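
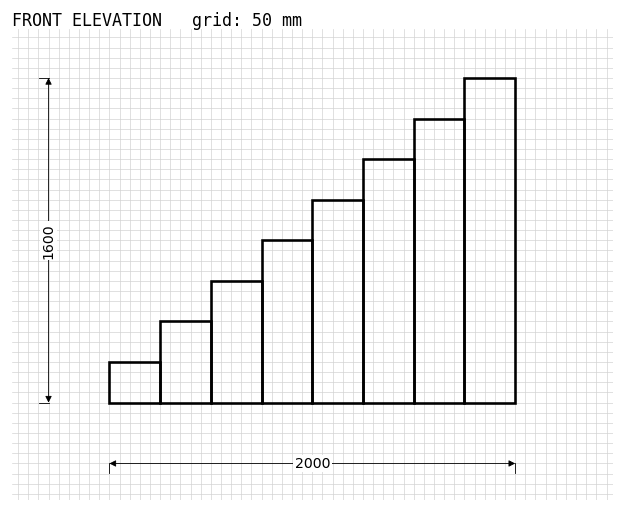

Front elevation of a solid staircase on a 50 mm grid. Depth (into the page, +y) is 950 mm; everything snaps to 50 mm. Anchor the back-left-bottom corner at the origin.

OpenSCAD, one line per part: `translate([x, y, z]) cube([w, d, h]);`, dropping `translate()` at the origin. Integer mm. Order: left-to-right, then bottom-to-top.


cube([250, 950, 200]);
translate([250, 0, 0]) cube([250, 950, 400]);
translate([500, 0, 0]) cube([250, 950, 600]);
translate([750, 0, 0]) cube([250, 950, 800]);
translate([1000, 0, 0]) cube([250, 950, 1000]);
translate([1250, 0, 0]) cube([250, 950, 1200]);
translate([1500, 0, 0]) cube([250, 950, 1400]);
translate([1750, 0, 0]) cube([250, 950, 1600]);


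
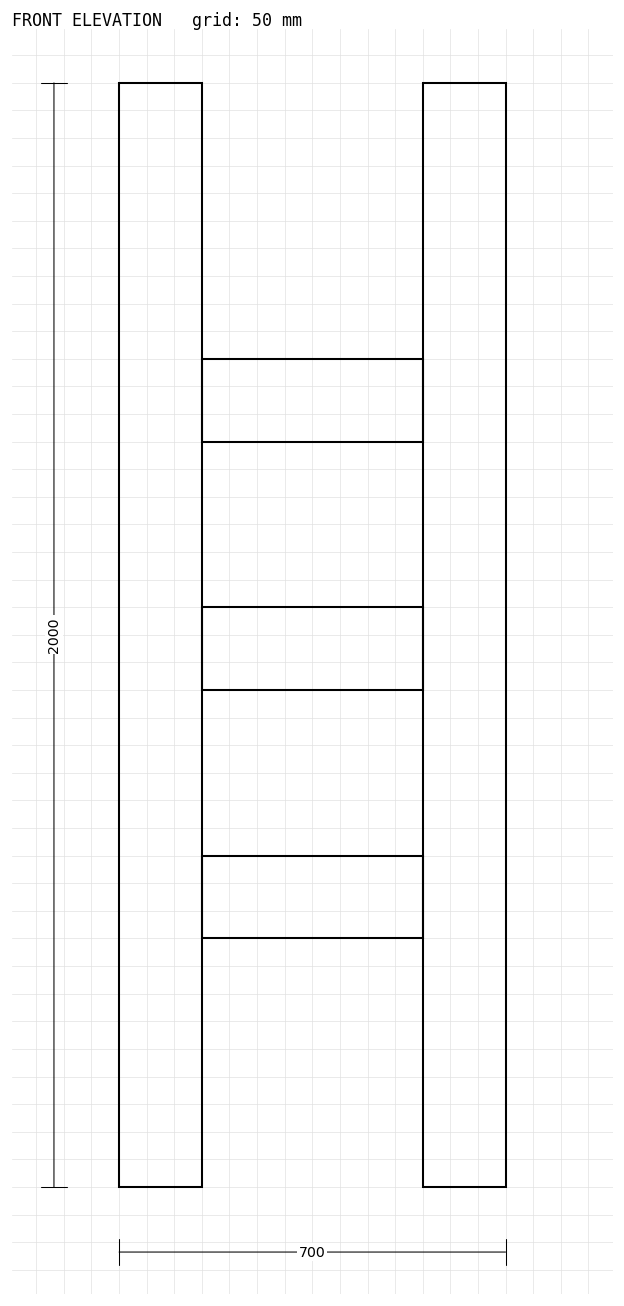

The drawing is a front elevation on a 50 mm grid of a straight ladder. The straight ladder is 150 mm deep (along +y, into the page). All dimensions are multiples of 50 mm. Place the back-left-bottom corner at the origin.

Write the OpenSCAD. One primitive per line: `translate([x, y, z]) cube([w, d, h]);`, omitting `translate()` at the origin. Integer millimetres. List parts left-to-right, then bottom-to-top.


cube([150, 150, 2000]);
translate([150, 0, 450]) cube([400, 150, 150]);
translate([150, 0, 900]) cube([400, 150, 150]);
translate([150, 0, 1350]) cube([400, 150, 150]);
translate([550, 0, 0]) cube([150, 150, 2000]);


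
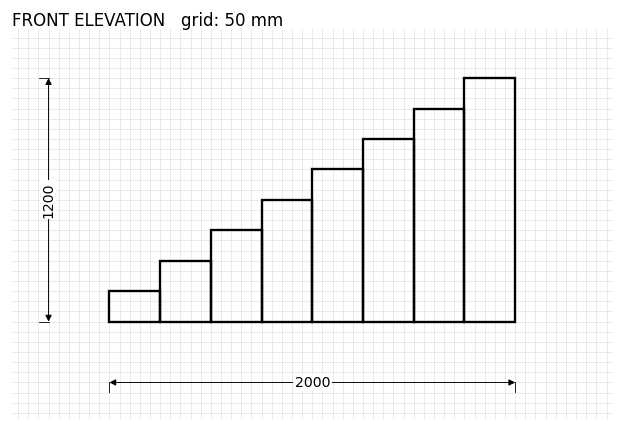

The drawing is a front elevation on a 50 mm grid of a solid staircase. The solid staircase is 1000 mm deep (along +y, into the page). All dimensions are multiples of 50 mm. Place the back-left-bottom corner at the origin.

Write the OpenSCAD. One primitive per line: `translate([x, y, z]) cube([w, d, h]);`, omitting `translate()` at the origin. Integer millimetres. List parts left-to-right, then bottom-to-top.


cube([250, 1000, 150]);
translate([250, 0, 0]) cube([250, 1000, 300]);
translate([500, 0, 0]) cube([250, 1000, 450]);
translate([750, 0, 0]) cube([250, 1000, 600]);
translate([1000, 0, 0]) cube([250, 1000, 750]);
translate([1250, 0, 0]) cube([250, 1000, 900]);
translate([1500, 0, 0]) cube([250, 1000, 1050]);
translate([1750, 0, 0]) cube([250, 1000, 1200]);


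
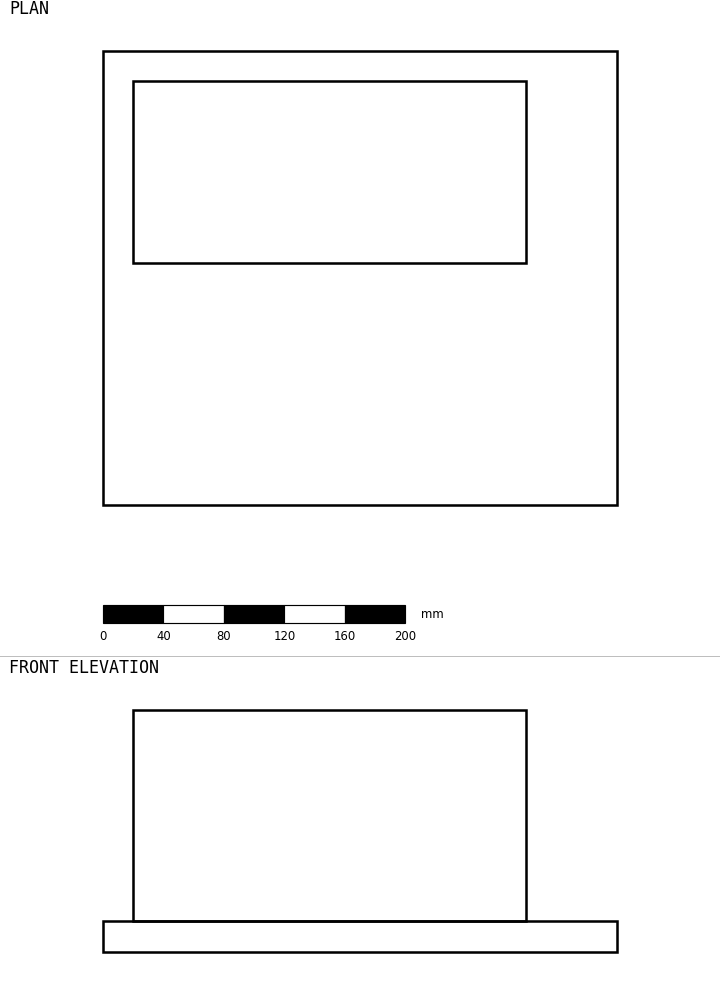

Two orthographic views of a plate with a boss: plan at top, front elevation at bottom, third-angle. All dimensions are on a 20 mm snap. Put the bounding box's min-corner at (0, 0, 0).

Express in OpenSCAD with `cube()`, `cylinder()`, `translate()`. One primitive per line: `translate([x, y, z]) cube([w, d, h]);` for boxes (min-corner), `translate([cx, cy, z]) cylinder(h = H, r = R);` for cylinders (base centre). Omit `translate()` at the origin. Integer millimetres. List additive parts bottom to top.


cube([340, 300, 20]);
translate([20, 160, 20]) cube([260, 120, 140]);


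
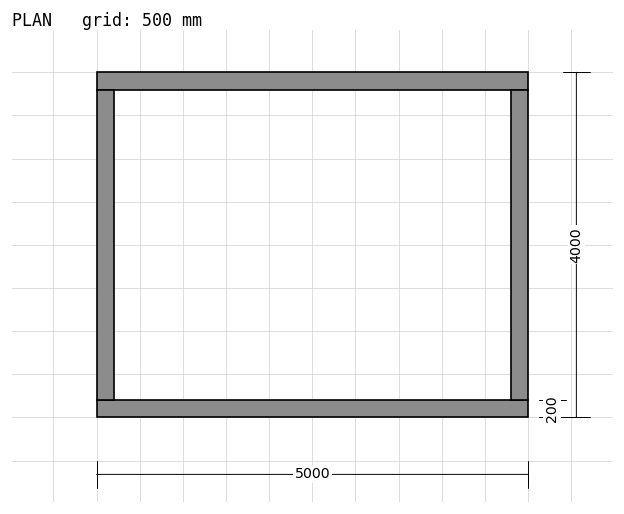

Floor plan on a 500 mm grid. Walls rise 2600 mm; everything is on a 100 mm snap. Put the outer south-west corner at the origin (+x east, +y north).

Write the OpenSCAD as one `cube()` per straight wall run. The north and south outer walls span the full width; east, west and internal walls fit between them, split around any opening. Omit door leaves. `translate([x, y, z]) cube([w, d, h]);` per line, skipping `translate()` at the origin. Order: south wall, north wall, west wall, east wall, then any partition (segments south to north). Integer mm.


cube([5000, 200, 2600]);
translate([0, 3800, 0]) cube([5000, 200, 2600]);
translate([0, 200, 0]) cube([200, 3600, 2600]);
translate([4800, 200, 0]) cube([200, 3600, 2600]);


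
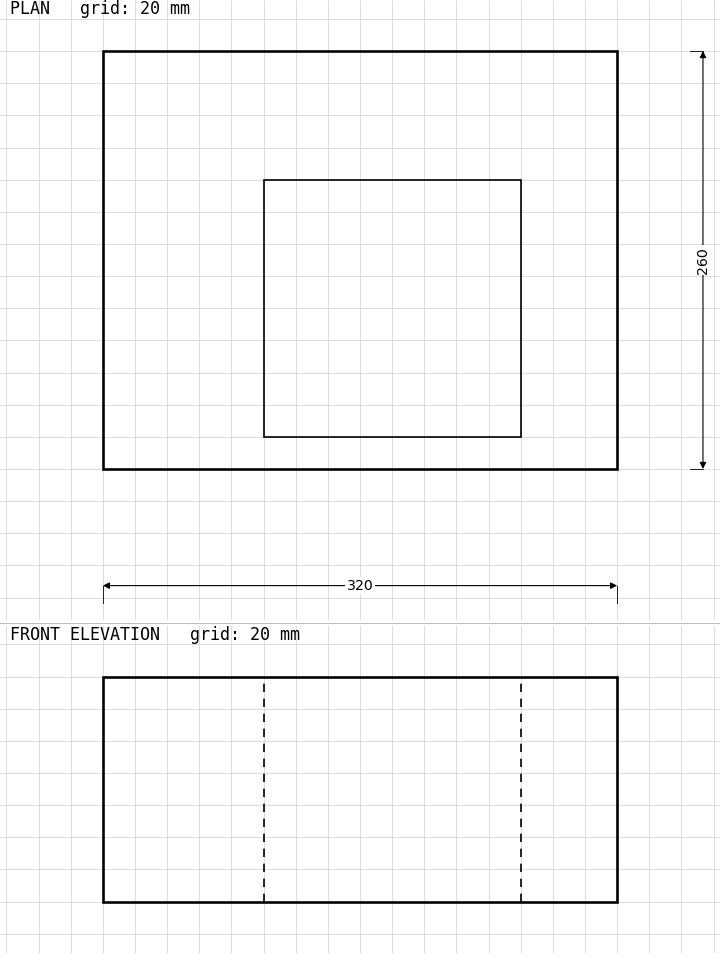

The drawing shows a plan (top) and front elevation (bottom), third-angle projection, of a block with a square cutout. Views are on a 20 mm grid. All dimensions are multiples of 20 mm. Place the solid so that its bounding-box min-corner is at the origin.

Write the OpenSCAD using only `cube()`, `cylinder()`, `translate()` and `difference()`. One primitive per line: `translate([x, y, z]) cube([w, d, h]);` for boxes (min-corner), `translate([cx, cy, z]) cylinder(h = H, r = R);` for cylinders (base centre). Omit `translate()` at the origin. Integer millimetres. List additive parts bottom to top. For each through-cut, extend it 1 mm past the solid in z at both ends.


difference() {
  cube([320, 260, 140]);
  translate([100, 20, -1]) cube([160, 160, 142]);
}


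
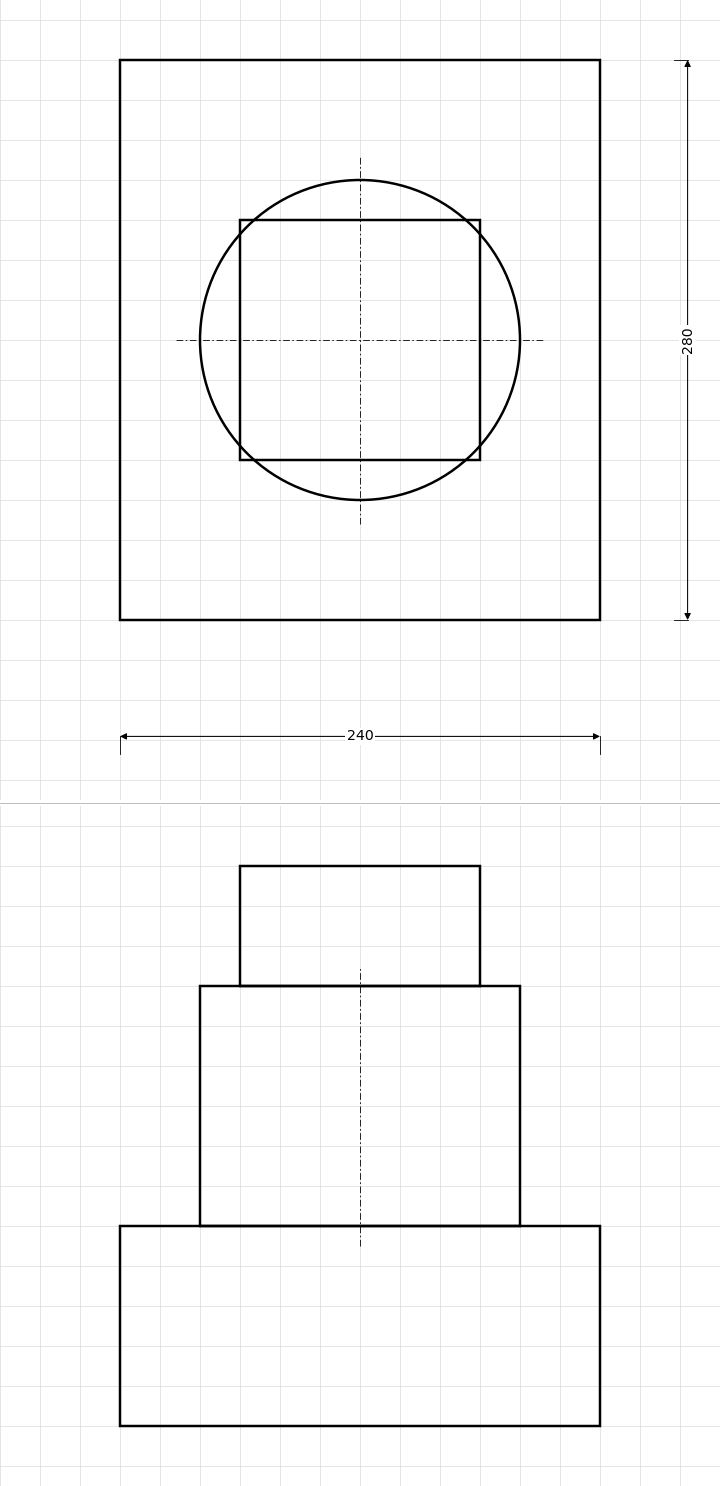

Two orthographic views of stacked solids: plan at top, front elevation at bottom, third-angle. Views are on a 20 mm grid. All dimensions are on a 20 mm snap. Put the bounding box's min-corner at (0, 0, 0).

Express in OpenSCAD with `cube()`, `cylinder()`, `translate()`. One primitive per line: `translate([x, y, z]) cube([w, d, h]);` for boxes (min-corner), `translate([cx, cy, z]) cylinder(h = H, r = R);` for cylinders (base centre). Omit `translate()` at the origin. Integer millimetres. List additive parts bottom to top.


cube([240, 280, 100]);
translate([120, 140, 100]) cylinder(h = 120, r = 80);
translate([60, 80, 220]) cube([120, 120, 60]);


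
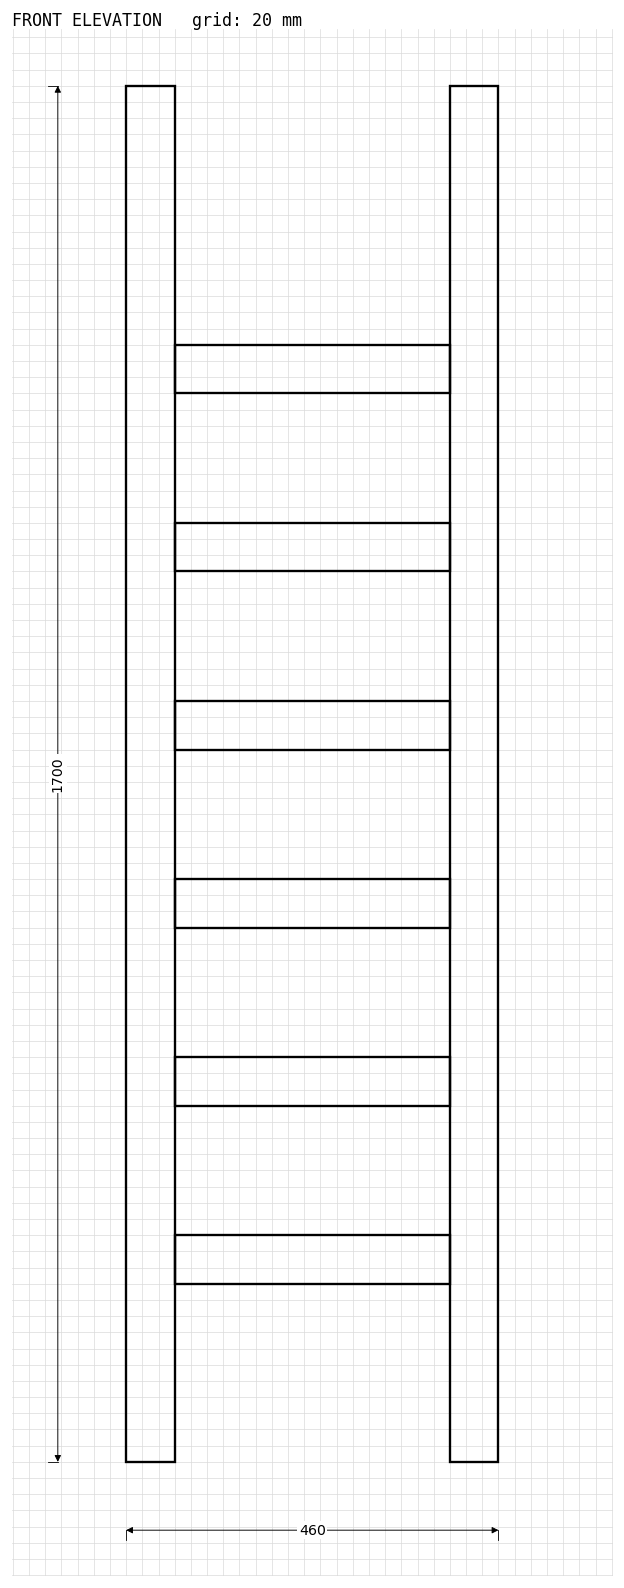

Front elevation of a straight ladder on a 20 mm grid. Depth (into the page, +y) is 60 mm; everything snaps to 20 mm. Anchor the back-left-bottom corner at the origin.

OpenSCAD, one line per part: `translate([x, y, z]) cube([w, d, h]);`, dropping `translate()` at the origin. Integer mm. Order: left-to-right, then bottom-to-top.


cube([60, 60, 1700]);
translate([60, 0, 220]) cube([340, 60, 60]);
translate([60, 0, 440]) cube([340, 60, 60]);
translate([60, 0, 660]) cube([340, 60, 60]);
translate([60, 0, 880]) cube([340, 60, 60]);
translate([60, 0, 1100]) cube([340, 60, 60]);
translate([60, 0, 1320]) cube([340, 60, 60]);
translate([400, 0, 0]) cube([60, 60, 1700]);


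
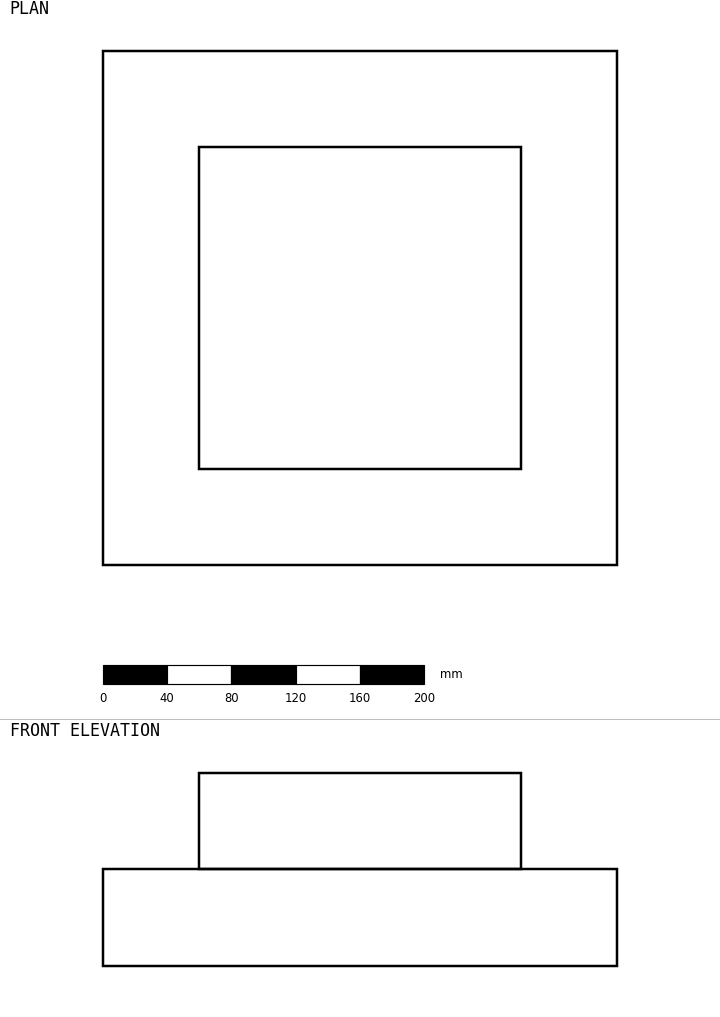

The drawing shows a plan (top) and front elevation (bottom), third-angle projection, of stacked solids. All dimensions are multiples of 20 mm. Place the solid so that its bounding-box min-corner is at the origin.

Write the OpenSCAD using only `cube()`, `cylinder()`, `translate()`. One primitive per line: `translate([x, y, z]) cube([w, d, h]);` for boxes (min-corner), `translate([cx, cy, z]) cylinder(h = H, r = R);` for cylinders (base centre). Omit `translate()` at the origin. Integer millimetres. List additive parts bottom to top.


cube([320, 320, 60]);
translate([60, 60, 60]) cube([200, 200, 60]);


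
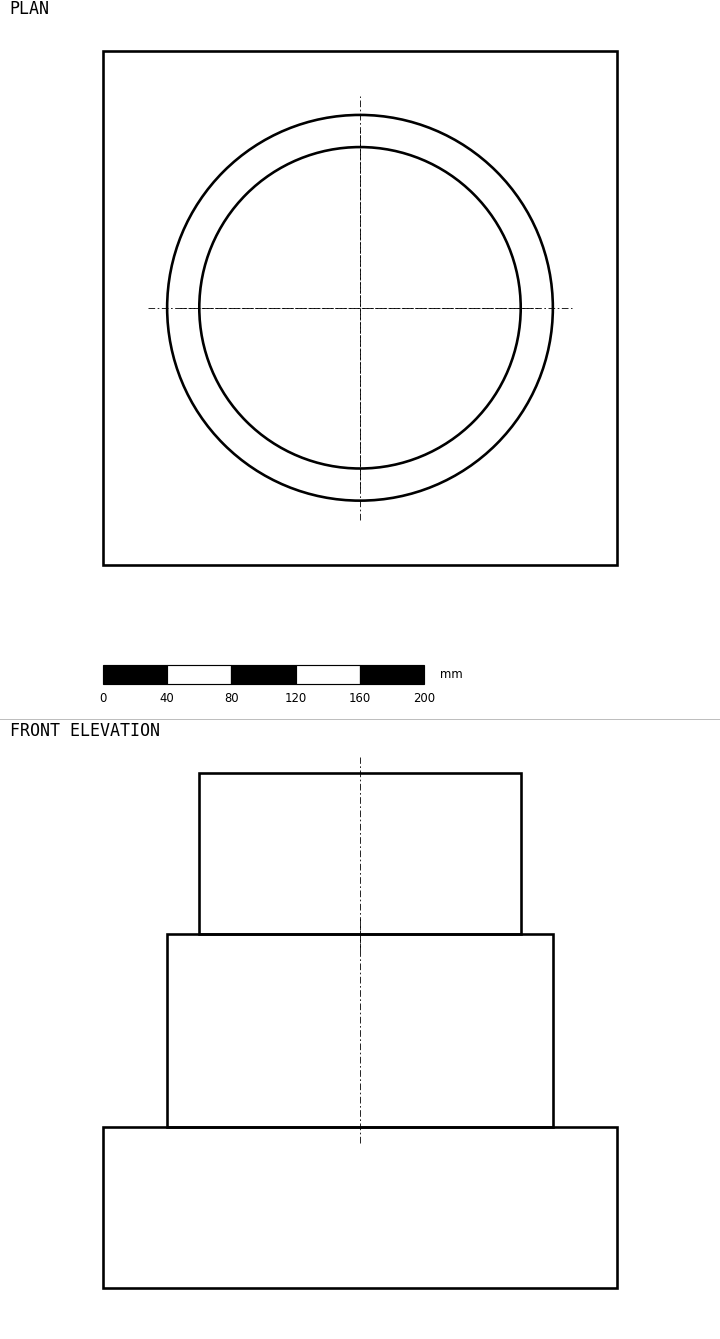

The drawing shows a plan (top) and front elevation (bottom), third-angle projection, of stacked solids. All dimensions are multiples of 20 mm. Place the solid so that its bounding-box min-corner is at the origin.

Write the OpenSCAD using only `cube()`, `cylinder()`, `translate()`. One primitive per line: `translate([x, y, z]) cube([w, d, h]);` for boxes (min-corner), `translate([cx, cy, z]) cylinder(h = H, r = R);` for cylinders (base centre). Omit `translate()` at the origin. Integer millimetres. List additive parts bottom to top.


cube([320, 320, 100]);
translate([160, 160, 100]) cylinder(h = 120, r = 120);
translate([160, 160, 220]) cylinder(h = 100, r = 100);


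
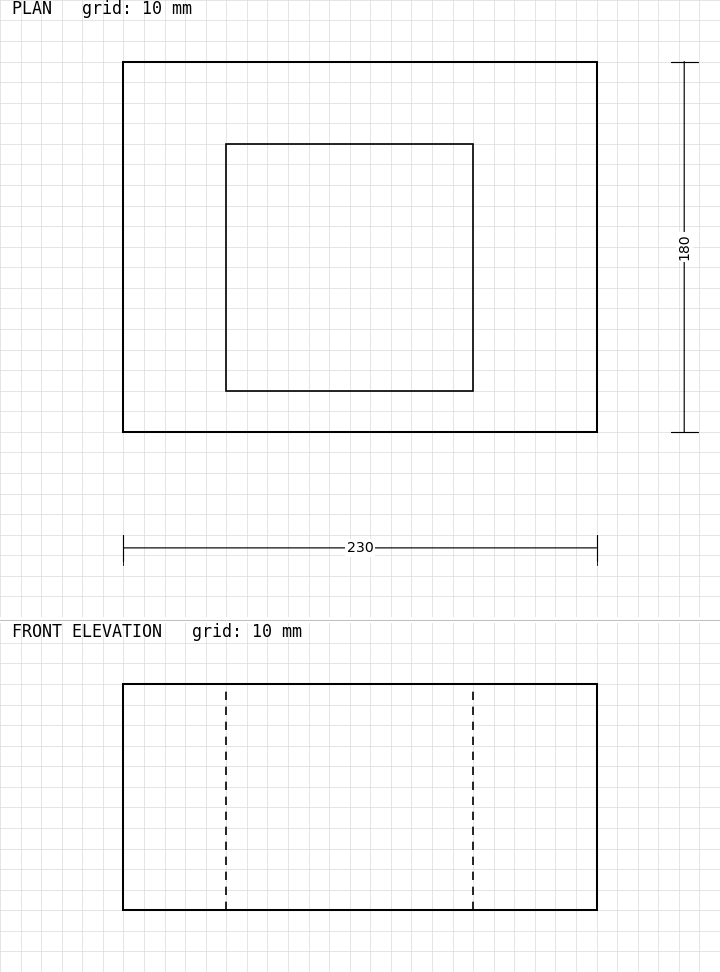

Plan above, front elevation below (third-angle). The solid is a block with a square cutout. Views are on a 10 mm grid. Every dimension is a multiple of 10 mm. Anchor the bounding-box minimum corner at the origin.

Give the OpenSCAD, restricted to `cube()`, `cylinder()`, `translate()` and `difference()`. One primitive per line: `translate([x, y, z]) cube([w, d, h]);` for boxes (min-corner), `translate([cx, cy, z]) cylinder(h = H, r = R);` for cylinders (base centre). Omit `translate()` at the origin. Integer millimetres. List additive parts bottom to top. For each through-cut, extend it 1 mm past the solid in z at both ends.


difference() {
  cube([230, 180, 110]);
  translate([50, 20, -1]) cube([120, 120, 112]);
}


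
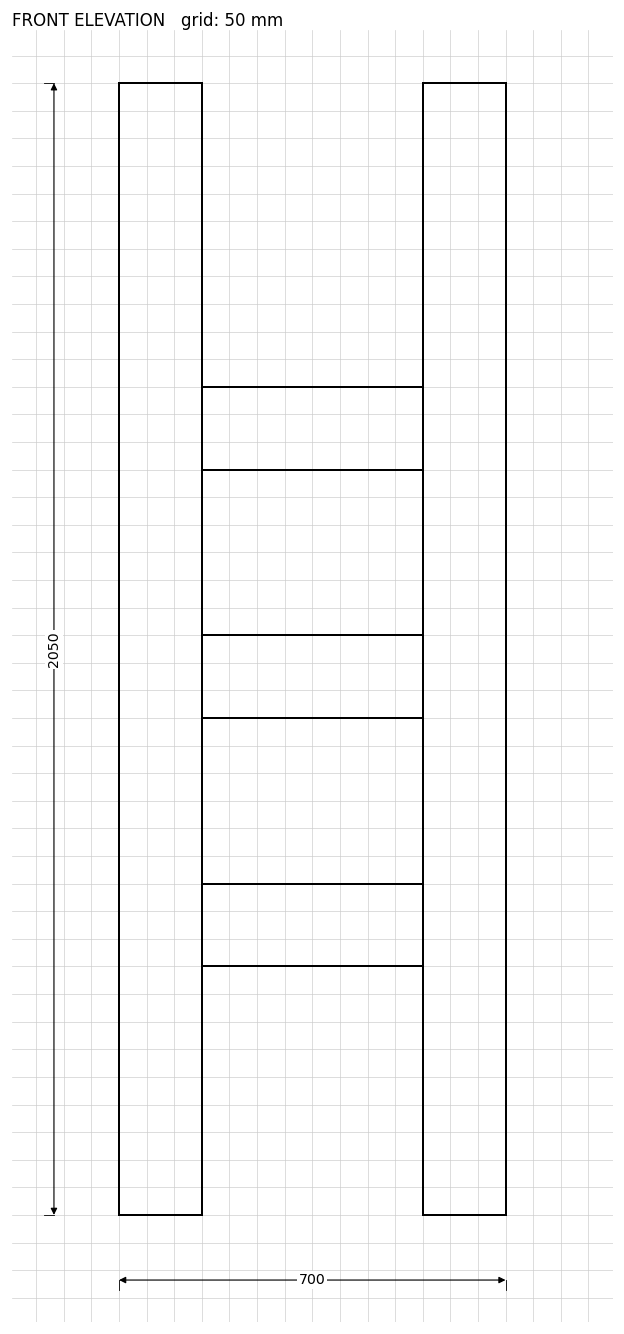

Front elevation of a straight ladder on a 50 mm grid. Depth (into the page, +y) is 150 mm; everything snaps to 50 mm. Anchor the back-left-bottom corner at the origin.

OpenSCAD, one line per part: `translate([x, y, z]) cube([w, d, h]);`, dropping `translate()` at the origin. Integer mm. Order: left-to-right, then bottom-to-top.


cube([150, 150, 2050]);
translate([150, 0, 450]) cube([400, 150, 150]);
translate([150, 0, 900]) cube([400, 150, 150]);
translate([150, 0, 1350]) cube([400, 150, 150]);
translate([550, 0, 0]) cube([150, 150, 2050]);


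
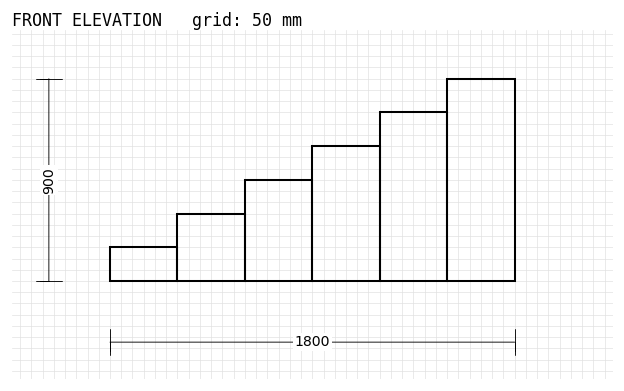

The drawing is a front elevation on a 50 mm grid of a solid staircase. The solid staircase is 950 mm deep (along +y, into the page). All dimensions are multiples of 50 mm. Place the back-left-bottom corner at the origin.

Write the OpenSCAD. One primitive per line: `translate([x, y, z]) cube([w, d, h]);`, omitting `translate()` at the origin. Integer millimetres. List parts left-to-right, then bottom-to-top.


cube([300, 950, 150]);
translate([300, 0, 0]) cube([300, 950, 300]);
translate([600, 0, 0]) cube([300, 950, 450]);
translate([900, 0, 0]) cube([300, 950, 600]);
translate([1200, 0, 0]) cube([300, 950, 750]);
translate([1500, 0, 0]) cube([300, 950, 900]);


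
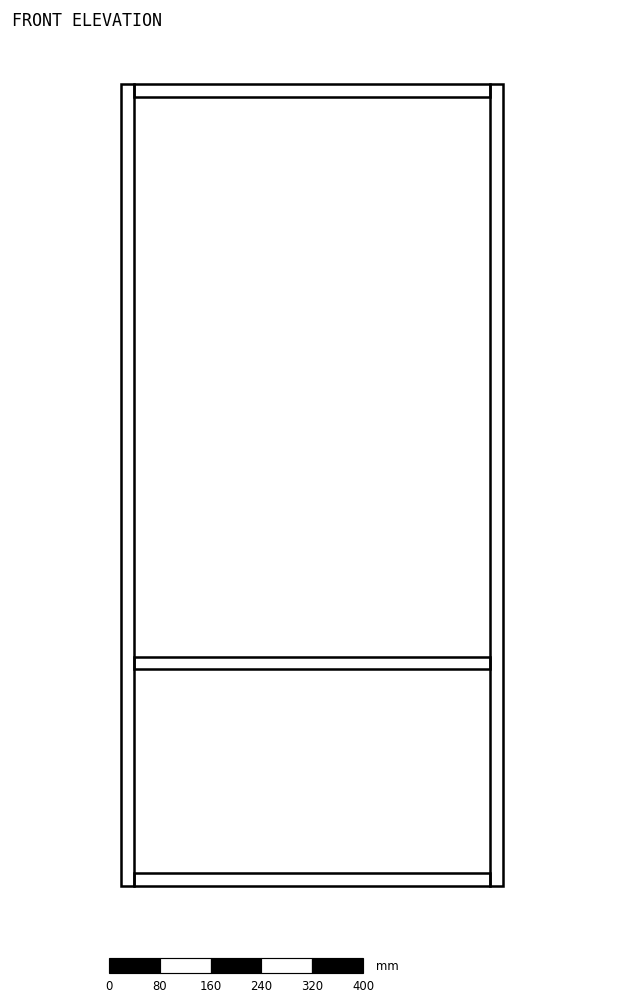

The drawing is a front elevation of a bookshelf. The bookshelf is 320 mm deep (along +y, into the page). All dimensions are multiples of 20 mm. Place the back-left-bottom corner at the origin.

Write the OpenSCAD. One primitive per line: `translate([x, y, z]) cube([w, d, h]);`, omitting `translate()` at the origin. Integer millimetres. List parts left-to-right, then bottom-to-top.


cube([20, 320, 1260]);
translate([20, 0, 0]) cube([560, 320, 20]);
translate([20, 0, 340]) cube([560, 320, 20]);
translate([20, 0, 1240]) cube([560, 320, 20]);
translate([580, 0, 0]) cube([20, 320, 1260]);


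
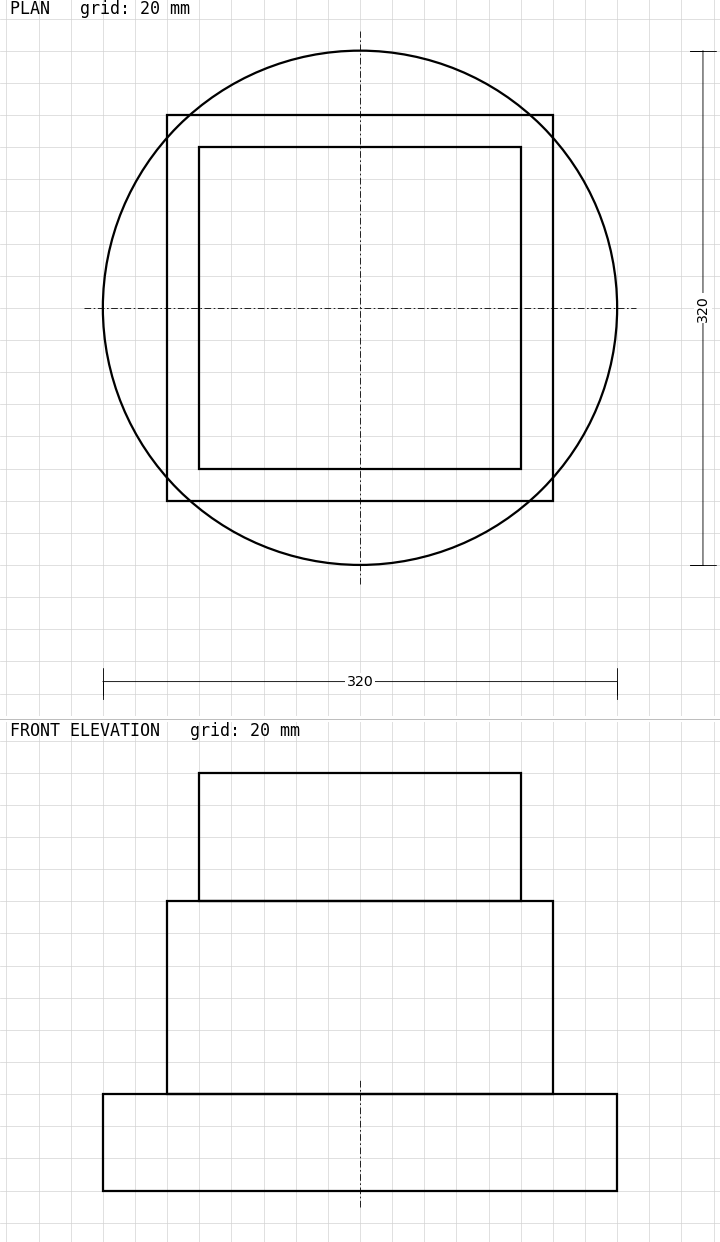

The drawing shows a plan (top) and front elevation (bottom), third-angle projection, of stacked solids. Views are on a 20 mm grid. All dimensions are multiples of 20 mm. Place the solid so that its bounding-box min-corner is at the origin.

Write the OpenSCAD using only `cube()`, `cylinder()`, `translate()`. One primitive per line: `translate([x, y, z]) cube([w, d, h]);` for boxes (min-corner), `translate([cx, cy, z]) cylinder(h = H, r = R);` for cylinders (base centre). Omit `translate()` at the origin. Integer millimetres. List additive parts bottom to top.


translate([160, 160, 0]) cylinder(h = 60, r = 160);
translate([40, 40, 60]) cube([240, 240, 120]);
translate([60, 60, 180]) cube([200, 200, 80]);


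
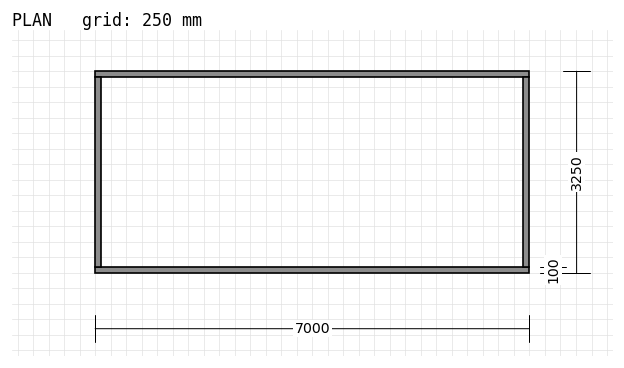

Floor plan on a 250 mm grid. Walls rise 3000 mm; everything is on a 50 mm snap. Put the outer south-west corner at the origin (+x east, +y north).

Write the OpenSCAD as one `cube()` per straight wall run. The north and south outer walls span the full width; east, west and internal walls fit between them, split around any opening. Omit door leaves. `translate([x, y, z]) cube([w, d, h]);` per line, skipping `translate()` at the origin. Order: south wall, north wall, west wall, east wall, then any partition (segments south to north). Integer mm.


cube([7000, 100, 3000]);
translate([0, 3150, 0]) cube([7000, 100, 3000]);
translate([0, 100, 0]) cube([100, 3050, 3000]);
translate([6900, 100, 0]) cube([100, 3050, 3000]);


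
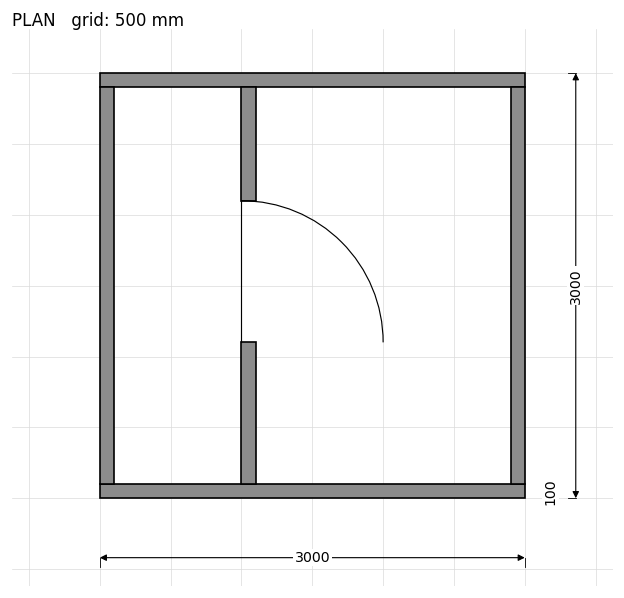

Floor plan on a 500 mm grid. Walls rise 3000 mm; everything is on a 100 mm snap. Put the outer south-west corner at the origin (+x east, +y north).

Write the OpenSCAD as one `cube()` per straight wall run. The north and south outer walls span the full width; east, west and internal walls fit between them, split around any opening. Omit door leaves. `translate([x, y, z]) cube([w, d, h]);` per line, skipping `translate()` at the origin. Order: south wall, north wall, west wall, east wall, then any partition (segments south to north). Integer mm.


cube([3000, 100, 3000]);
translate([0, 2900, 0]) cube([3000, 100, 3000]);
translate([0, 100, 0]) cube([100, 2800, 3000]);
translate([2900, 100, 0]) cube([100, 2800, 3000]);
translate([1000, 100, 0]) cube([100, 1000, 3000]);
translate([1000, 2100, 0]) cube([100, 800, 3000]);


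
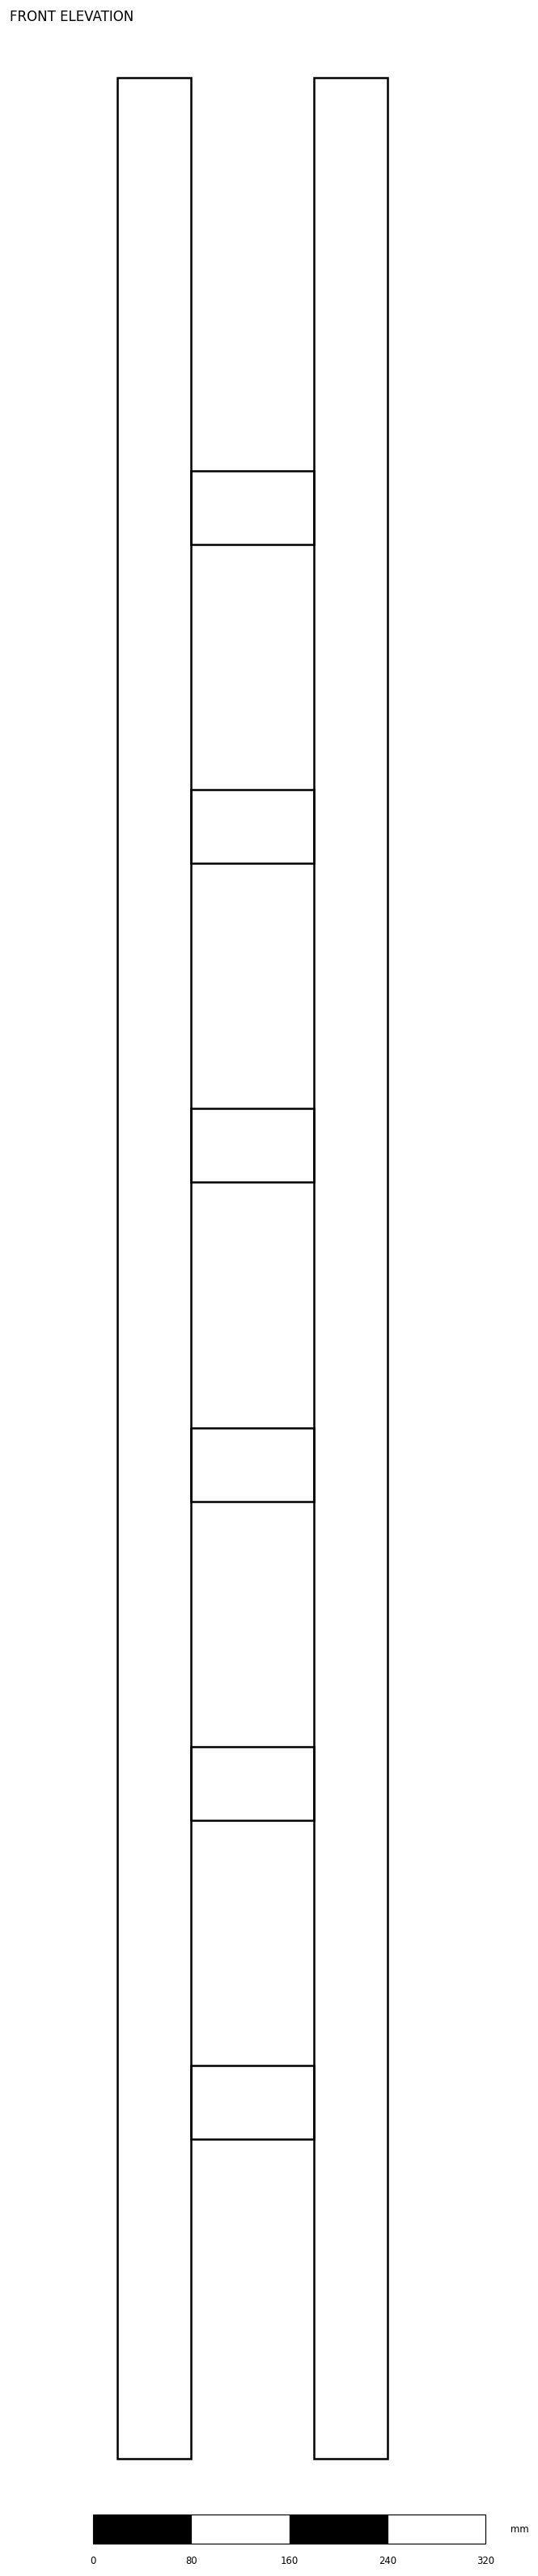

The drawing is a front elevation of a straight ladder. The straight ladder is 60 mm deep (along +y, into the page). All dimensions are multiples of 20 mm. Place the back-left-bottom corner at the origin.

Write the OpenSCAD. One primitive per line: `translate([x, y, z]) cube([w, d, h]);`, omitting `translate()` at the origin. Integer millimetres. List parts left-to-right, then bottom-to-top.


cube([60, 60, 1940]);
translate([60, 0, 260]) cube([100, 60, 60]);
translate([60, 0, 520]) cube([100, 60, 60]);
translate([60, 0, 780]) cube([100, 60, 60]);
translate([60, 0, 1040]) cube([100, 60, 60]);
translate([60, 0, 1300]) cube([100, 60, 60]);
translate([60, 0, 1560]) cube([100, 60, 60]);
translate([160, 0, 0]) cube([60, 60, 1940]);


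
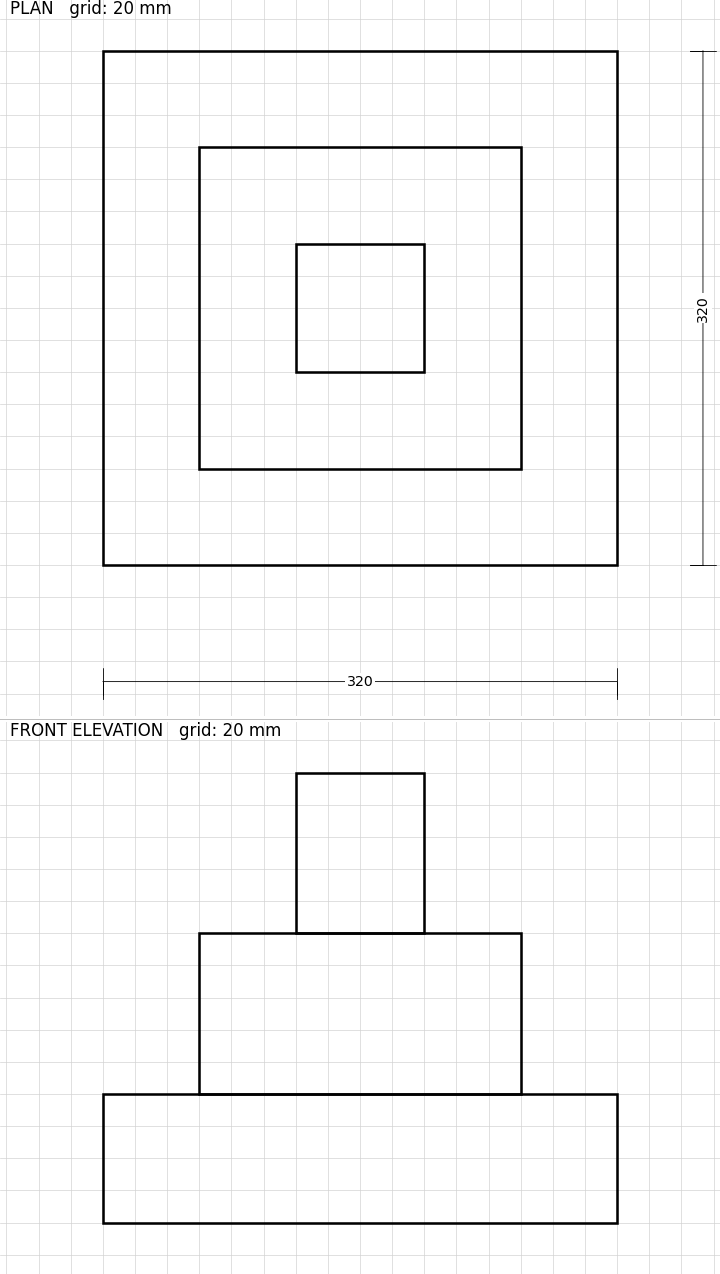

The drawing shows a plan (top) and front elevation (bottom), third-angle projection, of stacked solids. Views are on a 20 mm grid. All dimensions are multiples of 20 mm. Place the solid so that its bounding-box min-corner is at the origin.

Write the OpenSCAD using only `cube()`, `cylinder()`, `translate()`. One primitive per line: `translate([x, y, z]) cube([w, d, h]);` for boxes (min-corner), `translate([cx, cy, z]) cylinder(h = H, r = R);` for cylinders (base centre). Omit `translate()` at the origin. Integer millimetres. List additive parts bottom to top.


cube([320, 320, 80]);
translate([60, 60, 80]) cube([200, 200, 100]);
translate([120, 120, 180]) cube([80, 80, 100]);


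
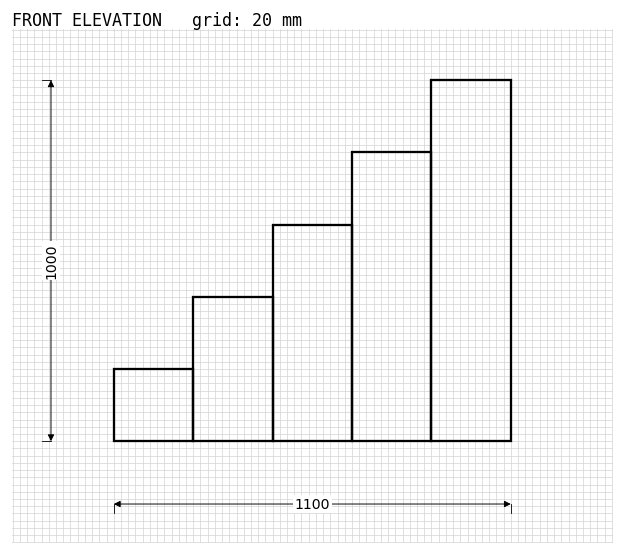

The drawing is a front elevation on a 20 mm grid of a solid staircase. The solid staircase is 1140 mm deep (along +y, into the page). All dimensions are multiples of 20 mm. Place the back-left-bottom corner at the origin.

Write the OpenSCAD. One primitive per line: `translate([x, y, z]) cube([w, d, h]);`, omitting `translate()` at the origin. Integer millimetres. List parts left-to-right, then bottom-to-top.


cube([220, 1140, 200]);
translate([220, 0, 0]) cube([220, 1140, 400]);
translate([440, 0, 0]) cube([220, 1140, 600]);
translate([660, 0, 0]) cube([220, 1140, 800]);
translate([880, 0, 0]) cube([220, 1140, 1000]);


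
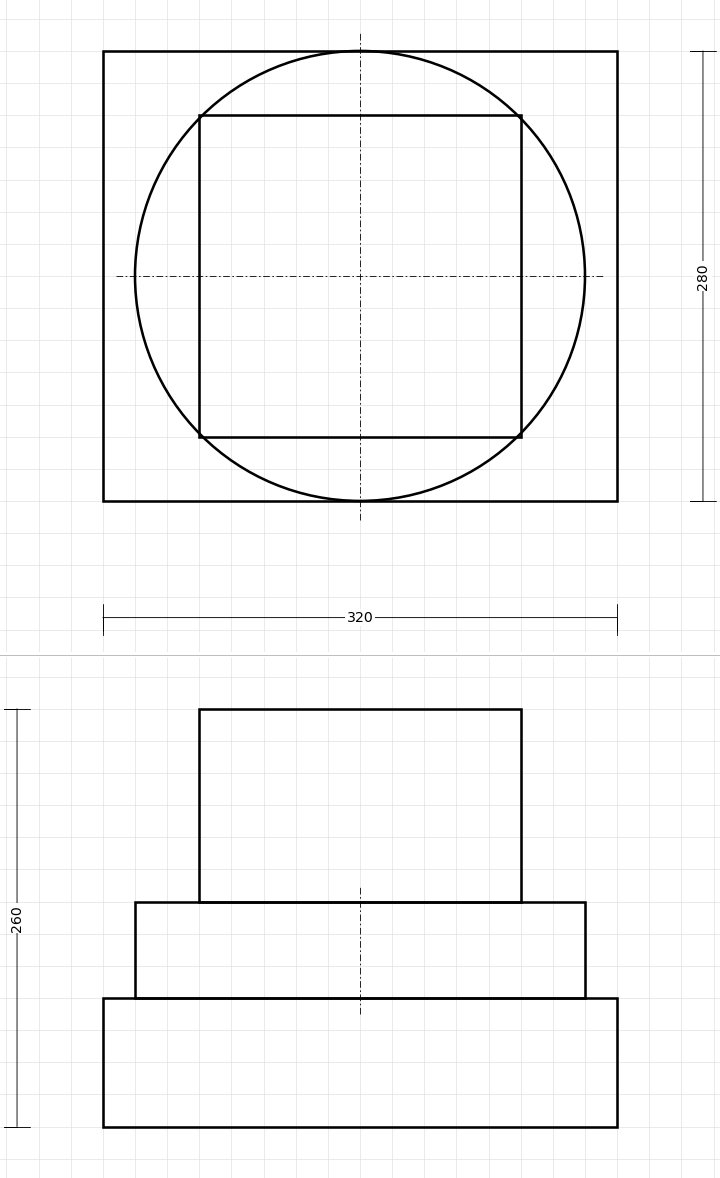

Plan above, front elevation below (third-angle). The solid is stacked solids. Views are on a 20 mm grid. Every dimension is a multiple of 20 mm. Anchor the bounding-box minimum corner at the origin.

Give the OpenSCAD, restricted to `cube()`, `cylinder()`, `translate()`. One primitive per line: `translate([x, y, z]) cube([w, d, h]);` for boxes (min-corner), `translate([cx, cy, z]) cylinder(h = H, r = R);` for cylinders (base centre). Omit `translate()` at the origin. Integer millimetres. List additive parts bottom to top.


cube([320, 280, 80]);
translate([160, 140, 80]) cylinder(h = 60, r = 140);
translate([60, 40, 140]) cube([200, 200, 120]);


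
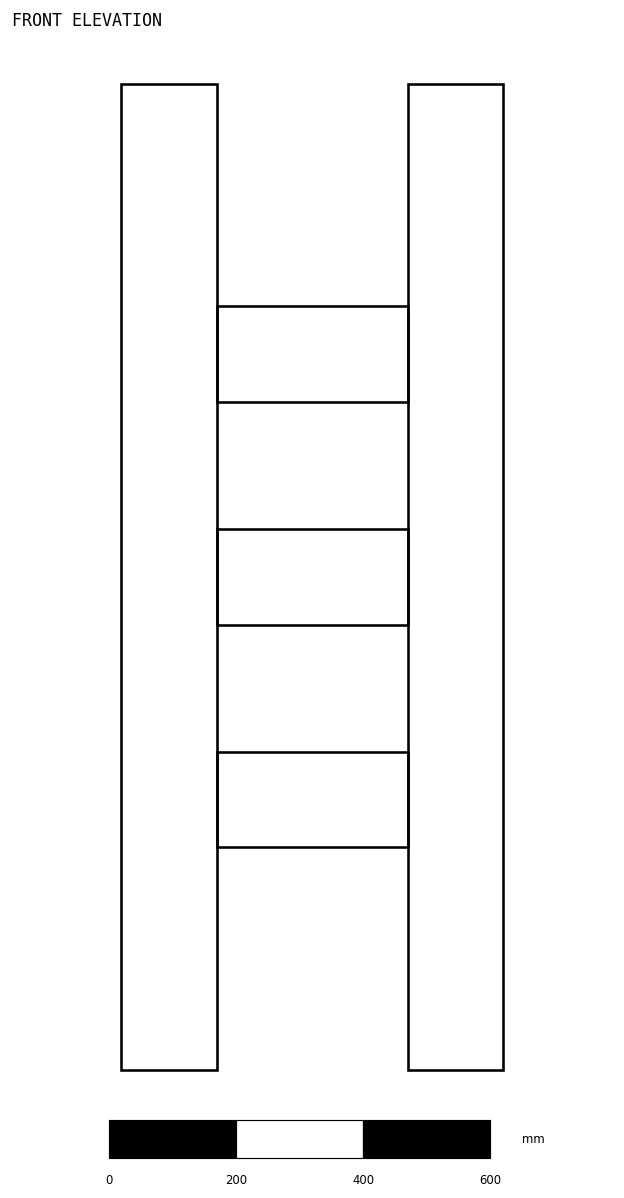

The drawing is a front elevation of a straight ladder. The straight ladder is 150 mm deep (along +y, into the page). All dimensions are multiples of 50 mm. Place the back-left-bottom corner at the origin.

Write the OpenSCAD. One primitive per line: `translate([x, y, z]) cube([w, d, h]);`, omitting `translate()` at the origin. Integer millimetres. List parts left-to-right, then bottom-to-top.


cube([150, 150, 1550]);
translate([150, 0, 350]) cube([300, 150, 150]);
translate([150, 0, 700]) cube([300, 150, 150]);
translate([150, 0, 1050]) cube([300, 150, 150]);
translate([450, 0, 0]) cube([150, 150, 1550]);


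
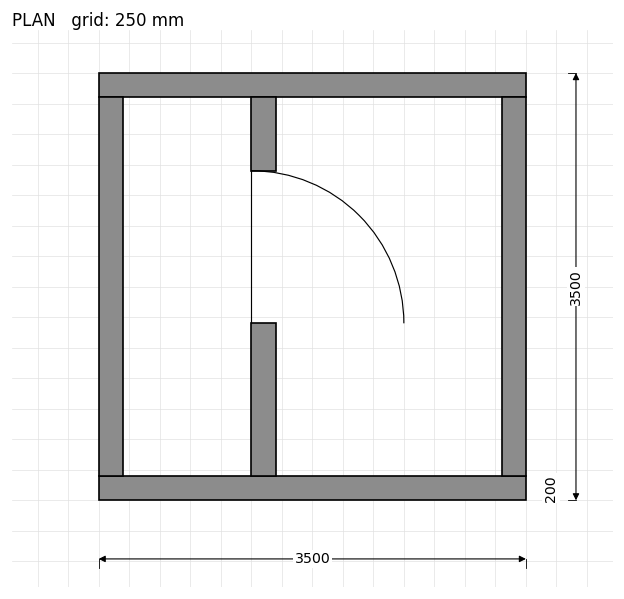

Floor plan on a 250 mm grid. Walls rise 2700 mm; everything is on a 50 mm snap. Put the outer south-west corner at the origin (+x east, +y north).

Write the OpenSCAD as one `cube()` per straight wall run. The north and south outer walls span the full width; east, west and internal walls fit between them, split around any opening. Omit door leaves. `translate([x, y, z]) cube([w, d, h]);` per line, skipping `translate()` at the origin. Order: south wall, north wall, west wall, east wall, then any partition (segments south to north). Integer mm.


cube([3500, 200, 2700]);
translate([0, 3300, 0]) cube([3500, 200, 2700]);
translate([0, 200, 0]) cube([200, 3100, 2700]);
translate([3300, 200, 0]) cube([200, 3100, 2700]);
translate([1250, 200, 0]) cube([200, 1250, 2700]);
translate([1250, 2700, 0]) cube([200, 600, 2700]);


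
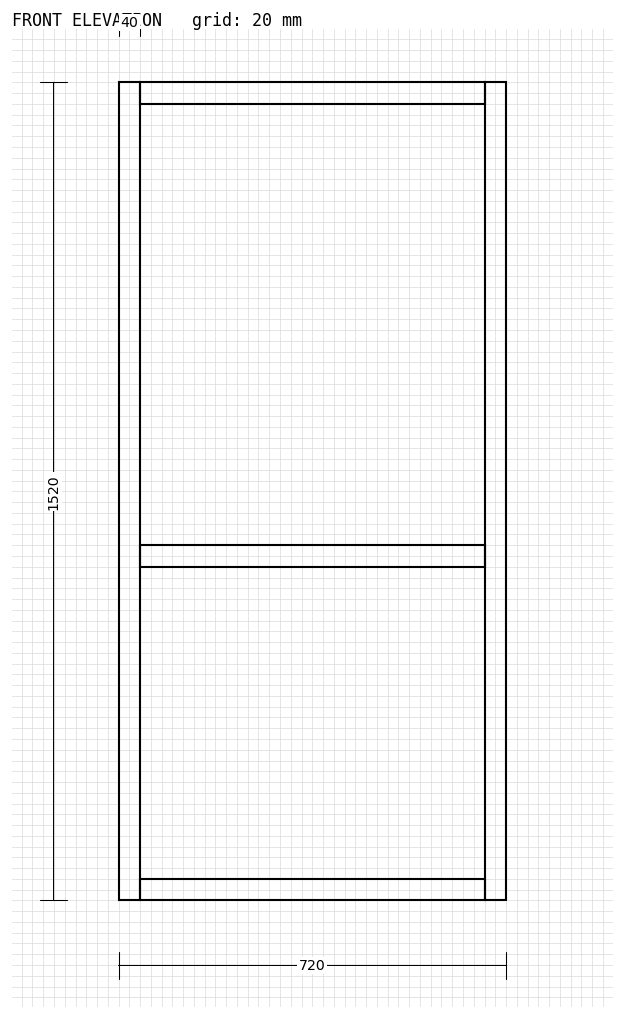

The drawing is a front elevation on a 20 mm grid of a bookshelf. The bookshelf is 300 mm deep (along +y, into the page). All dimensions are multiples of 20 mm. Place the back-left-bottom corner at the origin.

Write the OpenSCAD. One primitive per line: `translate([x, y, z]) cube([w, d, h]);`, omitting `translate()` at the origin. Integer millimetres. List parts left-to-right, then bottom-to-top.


cube([40, 300, 1520]);
translate([40, 0, 0]) cube([640, 300, 40]);
translate([40, 0, 620]) cube([640, 300, 40]);
translate([40, 0, 1480]) cube([640, 300, 40]);
translate([680, 0, 0]) cube([40, 300, 1520]);


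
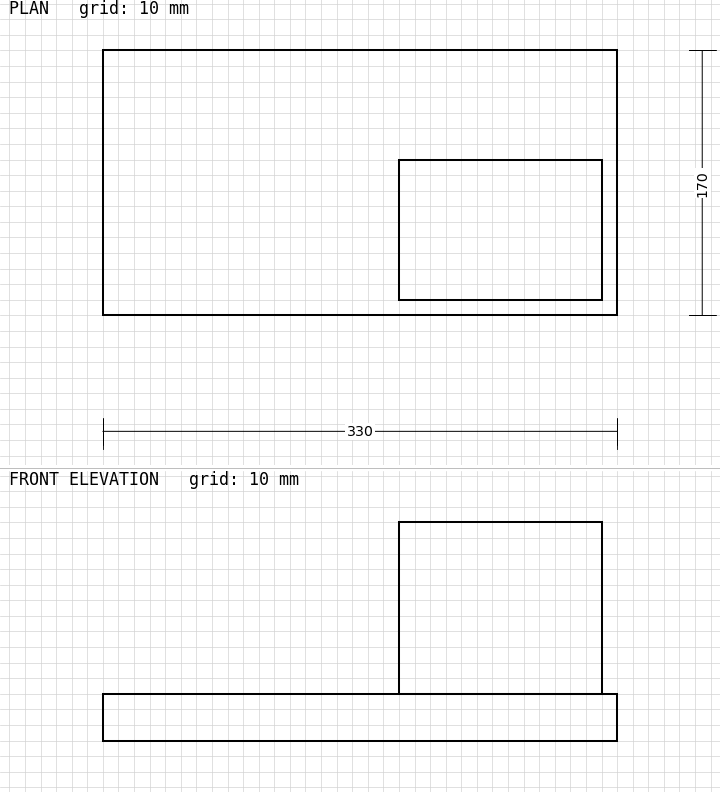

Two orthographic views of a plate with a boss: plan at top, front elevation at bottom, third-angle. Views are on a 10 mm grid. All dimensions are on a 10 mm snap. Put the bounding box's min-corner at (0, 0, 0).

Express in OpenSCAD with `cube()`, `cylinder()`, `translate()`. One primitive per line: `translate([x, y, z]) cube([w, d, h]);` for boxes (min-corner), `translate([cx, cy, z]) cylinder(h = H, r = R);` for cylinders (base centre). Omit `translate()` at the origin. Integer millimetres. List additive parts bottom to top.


cube([330, 170, 30]);
translate([190, 10, 30]) cube([130, 90, 110]);


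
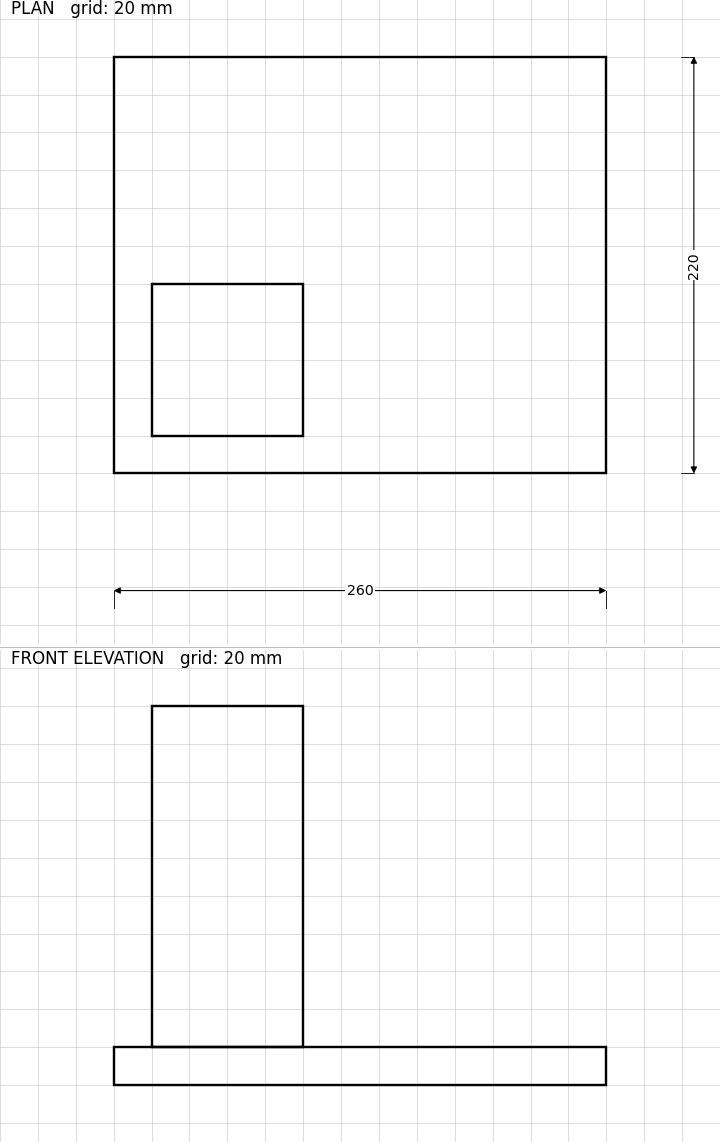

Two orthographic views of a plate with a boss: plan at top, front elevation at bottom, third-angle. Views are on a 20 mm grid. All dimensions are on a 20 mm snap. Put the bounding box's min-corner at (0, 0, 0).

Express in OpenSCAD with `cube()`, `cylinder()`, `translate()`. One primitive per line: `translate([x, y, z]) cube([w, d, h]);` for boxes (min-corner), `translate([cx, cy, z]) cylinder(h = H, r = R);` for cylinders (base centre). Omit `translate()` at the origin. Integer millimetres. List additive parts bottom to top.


cube([260, 220, 20]);
translate([20, 20, 20]) cube([80, 80, 180]);


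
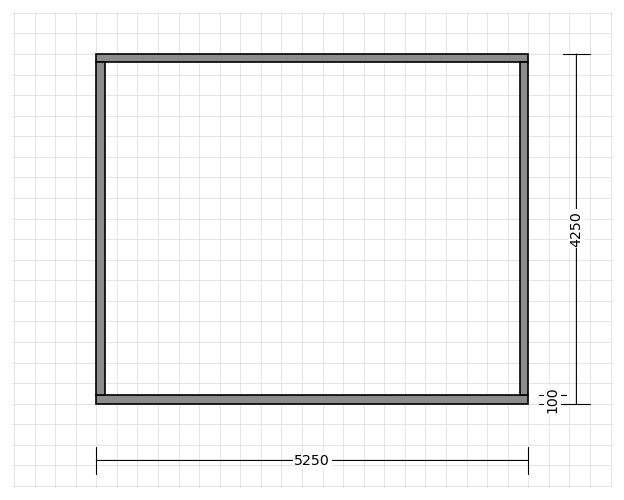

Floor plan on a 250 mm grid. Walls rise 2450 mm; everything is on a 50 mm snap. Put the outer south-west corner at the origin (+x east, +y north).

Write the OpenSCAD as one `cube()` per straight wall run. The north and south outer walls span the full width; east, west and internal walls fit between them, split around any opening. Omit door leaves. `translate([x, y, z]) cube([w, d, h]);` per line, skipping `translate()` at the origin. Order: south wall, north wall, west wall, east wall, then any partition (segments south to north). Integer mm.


cube([5250, 100, 2450]);
translate([0, 4150, 0]) cube([5250, 100, 2450]);
translate([0, 100, 0]) cube([100, 4050, 2450]);
translate([5150, 100, 0]) cube([100, 4050, 2450]);


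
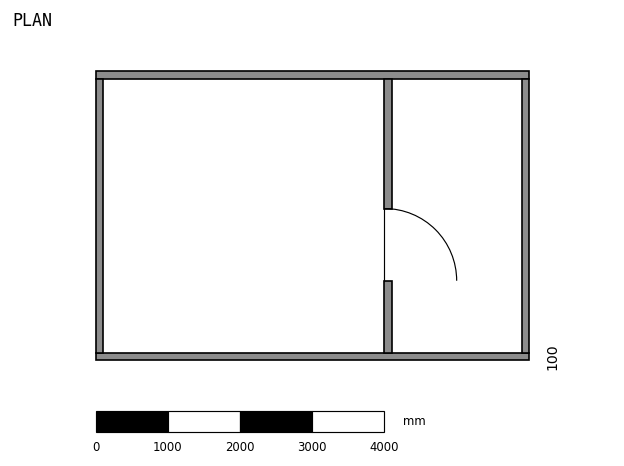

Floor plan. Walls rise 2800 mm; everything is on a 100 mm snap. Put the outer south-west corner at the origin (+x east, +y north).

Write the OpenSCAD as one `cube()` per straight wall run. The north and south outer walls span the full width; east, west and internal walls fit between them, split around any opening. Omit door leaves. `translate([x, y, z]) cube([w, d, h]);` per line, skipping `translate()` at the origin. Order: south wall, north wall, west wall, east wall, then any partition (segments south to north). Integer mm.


cube([6000, 100, 2800]);
translate([0, 3900, 0]) cube([6000, 100, 2800]);
translate([0, 100, 0]) cube([100, 3800, 2800]);
translate([5900, 100, 0]) cube([100, 3800, 2800]);
translate([4000, 100, 0]) cube([100, 1000, 2800]);
translate([4000, 2100, 0]) cube([100, 1800, 2800]);


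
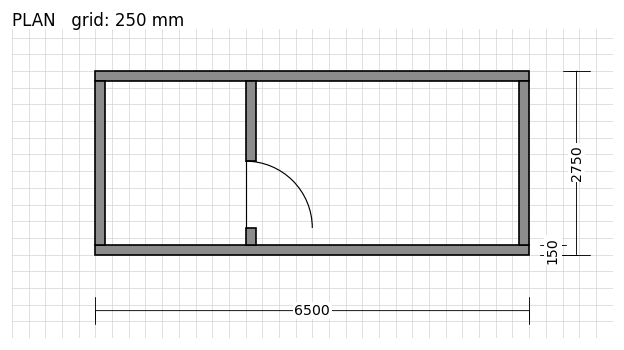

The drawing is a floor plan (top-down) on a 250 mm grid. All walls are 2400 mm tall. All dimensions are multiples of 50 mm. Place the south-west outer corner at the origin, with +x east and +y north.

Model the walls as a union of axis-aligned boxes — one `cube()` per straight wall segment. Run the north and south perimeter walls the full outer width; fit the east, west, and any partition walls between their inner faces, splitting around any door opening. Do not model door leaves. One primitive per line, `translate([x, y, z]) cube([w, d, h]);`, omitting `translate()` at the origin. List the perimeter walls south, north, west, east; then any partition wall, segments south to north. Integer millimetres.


cube([6500, 150, 2400]);
translate([0, 2600, 0]) cube([6500, 150, 2400]);
translate([0, 150, 0]) cube([150, 2450, 2400]);
translate([6350, 150, 0]) cube([150, 2450, 2400]);
translate([2250, 150, 0]) cube([150, 250, 2400]);
translate([2250, 1400, 0]) cube([150, 1200, 2400]);


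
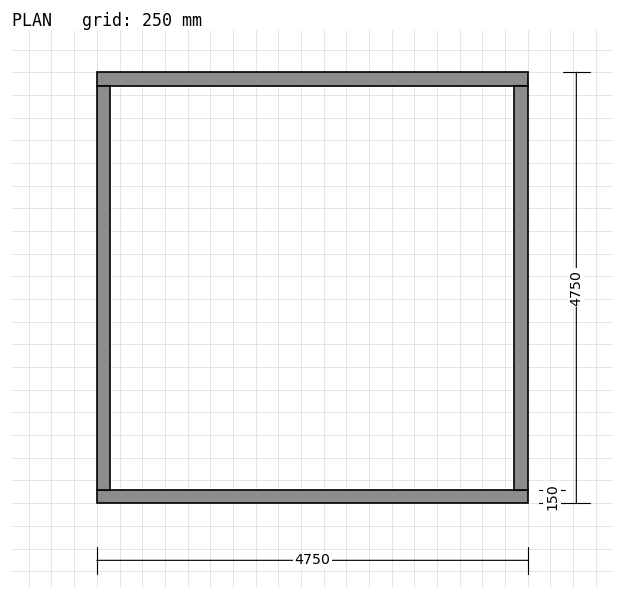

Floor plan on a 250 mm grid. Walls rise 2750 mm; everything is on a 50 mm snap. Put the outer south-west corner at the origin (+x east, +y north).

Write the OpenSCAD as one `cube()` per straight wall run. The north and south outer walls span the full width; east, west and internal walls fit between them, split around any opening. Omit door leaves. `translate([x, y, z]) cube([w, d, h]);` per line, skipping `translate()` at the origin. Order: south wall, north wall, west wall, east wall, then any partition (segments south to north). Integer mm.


cube([4750, 150, 2750]);
translate([0, 4600, 0]) cube([4750, 150, 2750]);
translate([0, 150, 0]) cube([150, 4450, 2750]);
translate([4600, 150, 0]) cube([150, 4450, 2750]);


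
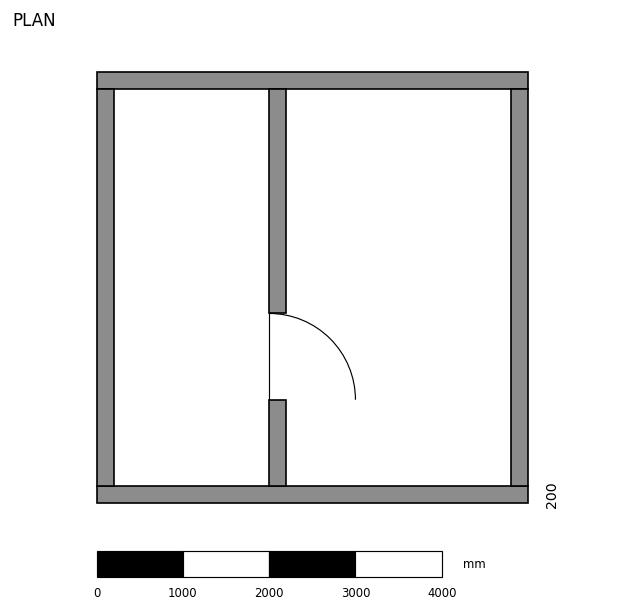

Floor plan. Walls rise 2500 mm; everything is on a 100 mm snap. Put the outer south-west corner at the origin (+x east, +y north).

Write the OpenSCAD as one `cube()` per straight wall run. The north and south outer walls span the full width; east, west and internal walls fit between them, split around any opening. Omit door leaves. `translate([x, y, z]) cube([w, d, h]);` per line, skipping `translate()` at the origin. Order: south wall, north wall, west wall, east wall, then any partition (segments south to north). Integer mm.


cube([5000, 200, 2500]);
translate([0, 4800, 0]) cube([5000, 200, 2500]);
translate([0, 200, 0]) cube([200, 4600, 2500]);
translate([4800, 200, 0]) cube([200, 4600, 2500]);
translate([2000, 200, 0]) cube([200, 1000, 2500]);
translate([2000, 2200, 0]) cube([200, 2600, 2500]);


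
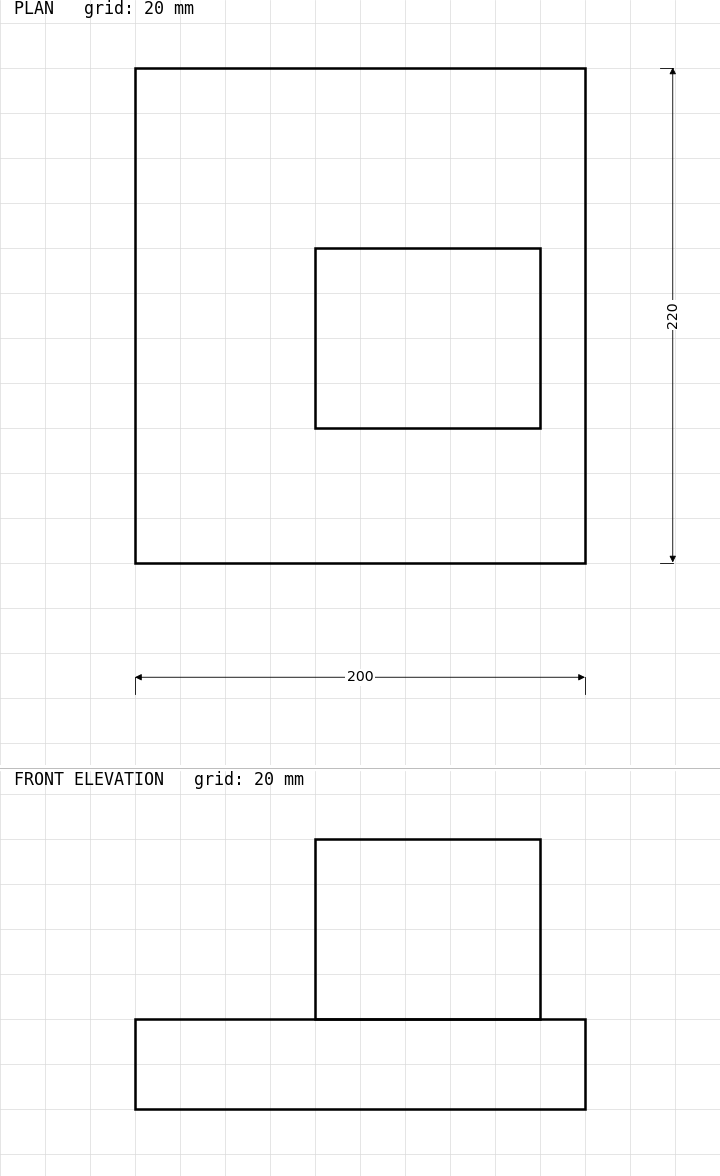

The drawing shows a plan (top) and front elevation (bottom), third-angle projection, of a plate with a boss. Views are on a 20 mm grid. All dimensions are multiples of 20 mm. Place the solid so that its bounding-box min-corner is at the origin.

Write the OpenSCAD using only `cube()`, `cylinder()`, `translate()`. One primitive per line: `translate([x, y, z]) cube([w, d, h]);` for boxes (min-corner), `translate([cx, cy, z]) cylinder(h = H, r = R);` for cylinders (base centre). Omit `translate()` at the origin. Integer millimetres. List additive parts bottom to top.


cube([200, 220, 40]);
translate([80, 60, 40]) cube([100, 80, 80]);


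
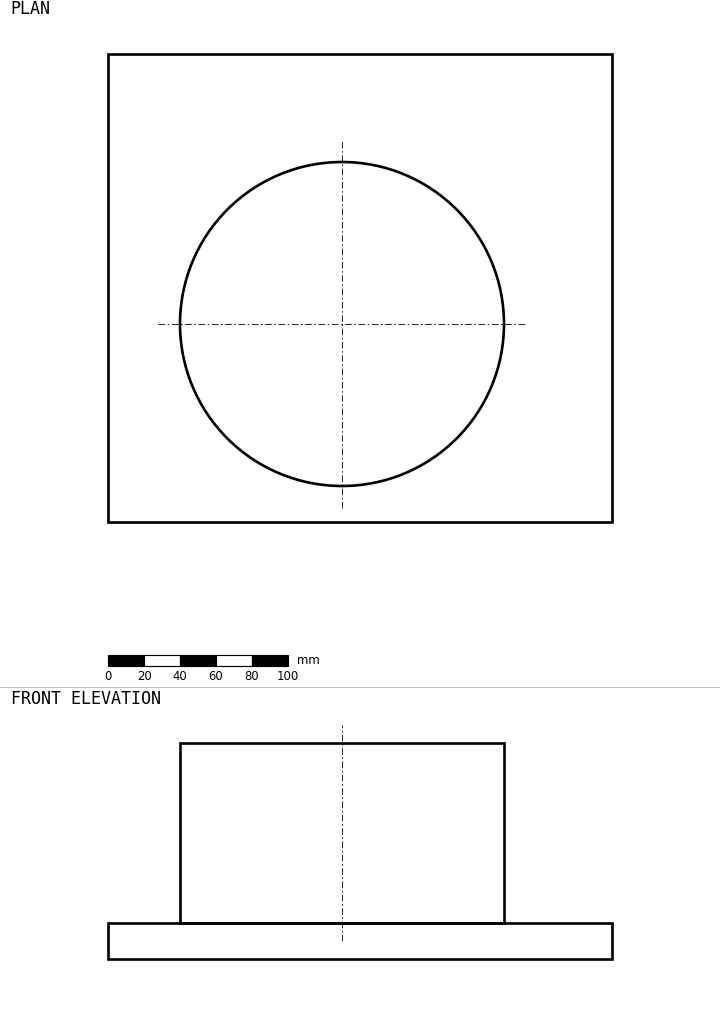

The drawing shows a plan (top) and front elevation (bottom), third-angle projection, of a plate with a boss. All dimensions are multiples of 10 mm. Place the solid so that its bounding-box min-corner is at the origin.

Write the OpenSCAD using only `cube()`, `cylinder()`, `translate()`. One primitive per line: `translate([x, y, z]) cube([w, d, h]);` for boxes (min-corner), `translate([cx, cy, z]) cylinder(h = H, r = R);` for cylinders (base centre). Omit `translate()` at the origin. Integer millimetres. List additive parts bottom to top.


cube([280, 260, 20]);
translate([130, 110, 20]) cylinder(h = 100, r = 90);


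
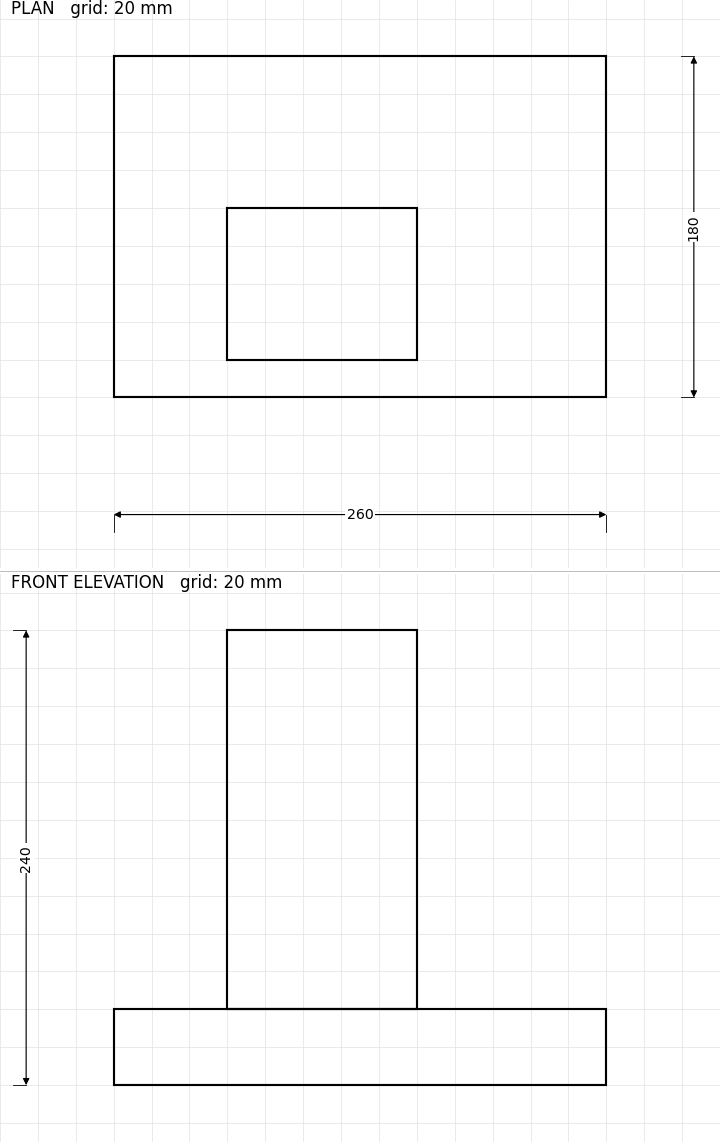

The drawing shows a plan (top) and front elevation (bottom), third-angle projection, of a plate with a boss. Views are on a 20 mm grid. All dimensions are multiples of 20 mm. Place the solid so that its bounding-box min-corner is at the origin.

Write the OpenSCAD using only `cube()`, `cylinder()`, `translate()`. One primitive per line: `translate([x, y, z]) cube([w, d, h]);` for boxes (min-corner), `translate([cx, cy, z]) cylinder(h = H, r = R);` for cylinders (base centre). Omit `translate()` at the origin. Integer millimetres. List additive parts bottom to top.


cube([260, 180, 40]);
translate([60, 20, 40]) cube([100, 80, 200]);


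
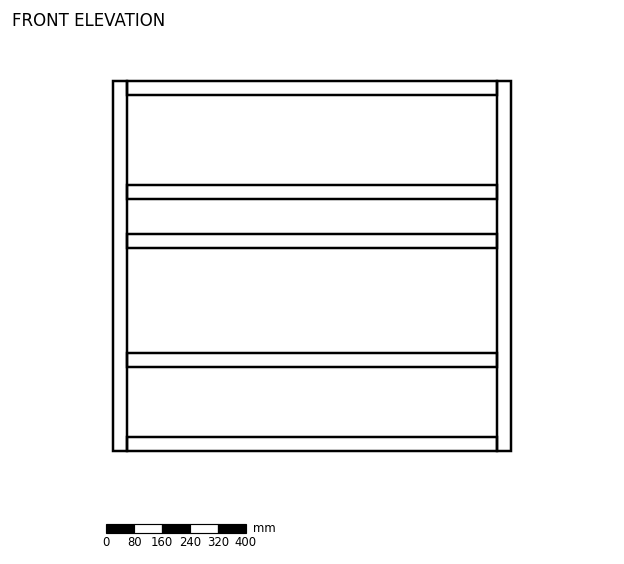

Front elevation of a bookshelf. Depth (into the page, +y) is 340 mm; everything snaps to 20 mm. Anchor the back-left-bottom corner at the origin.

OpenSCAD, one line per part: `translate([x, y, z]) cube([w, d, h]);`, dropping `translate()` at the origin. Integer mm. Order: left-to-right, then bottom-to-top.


cube([40, 340, 1060]);
translate([40, 0, 0]) cube([1060, 340, 40]);
translate([40, 0, 240]) cube([1060, 340, 40]);
translate([40, 0, 580]) cube([1060, 340, 40]);
translate([40, 0, 720]) cube([1060, 340, 40]);
translate([40, 0, 1020]) cube([1060, 340, 40]);
translate([1100, 0, 0]) cube([40, 340, 1060]);


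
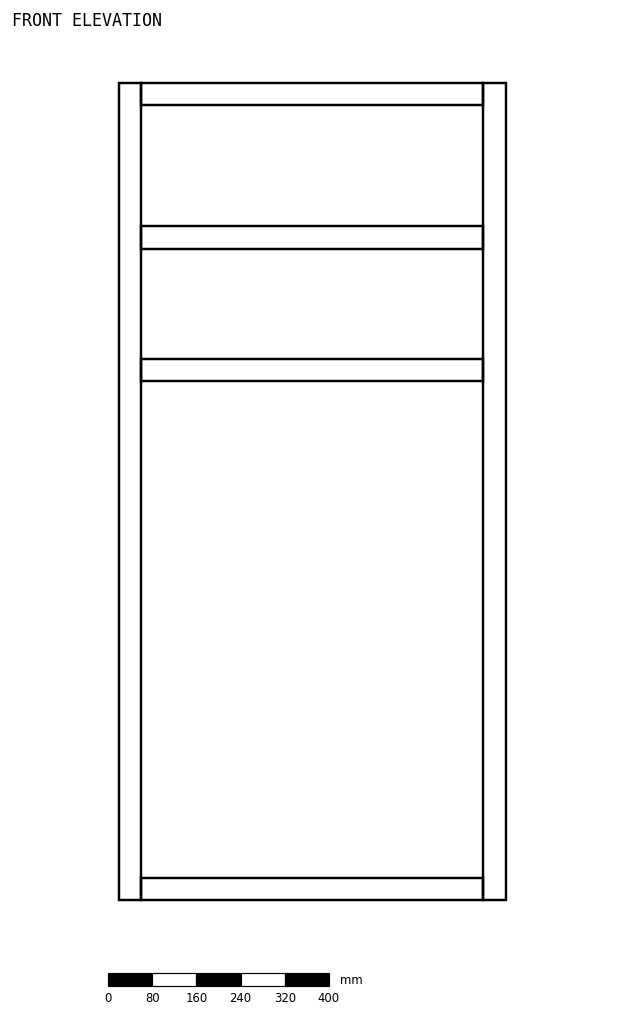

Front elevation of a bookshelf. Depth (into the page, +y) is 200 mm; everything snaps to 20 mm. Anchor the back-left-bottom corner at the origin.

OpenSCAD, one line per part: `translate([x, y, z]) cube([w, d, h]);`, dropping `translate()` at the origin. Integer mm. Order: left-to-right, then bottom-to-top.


cube([40, 200, 1480]);
translate([40, 0, 0]) cube([620, 200, 40]);
translate([40, 0, 940]) cube([620, 200, 40]);
translate([40, 0, 1180]) cube([620, 200, 40]);
translate([40, 0, 1440]) cube([620, 200, 40]);
translate([660, 0, 0]) cube([40, 200, 1480]);
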